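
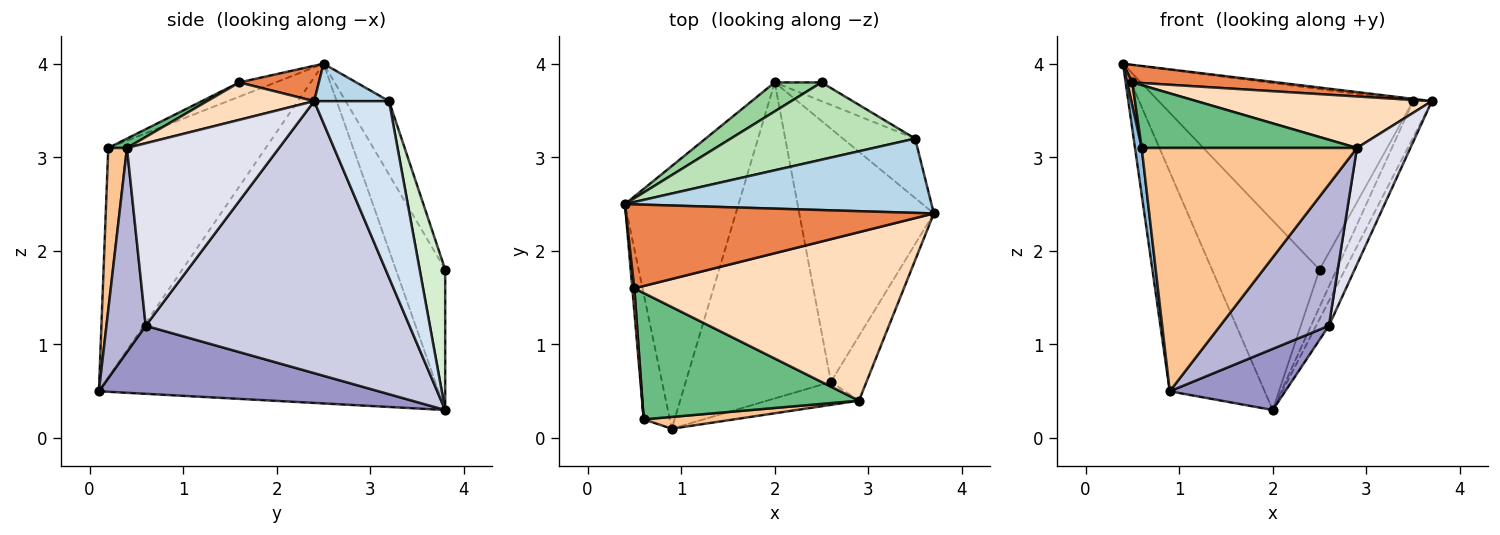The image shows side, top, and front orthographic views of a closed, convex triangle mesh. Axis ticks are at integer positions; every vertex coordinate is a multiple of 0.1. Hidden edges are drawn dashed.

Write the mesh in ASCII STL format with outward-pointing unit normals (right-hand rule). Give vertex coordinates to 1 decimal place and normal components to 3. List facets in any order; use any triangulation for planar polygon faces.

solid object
 facet normal -0.917 0.256 -0.307
  outer loop
   vertex 2.0 3.8 0.3
   vertex 0.9 0.1 0.5
   vertex 0.4 2.5 4.0
  endloop
 endfacet
 facet normal -0.993 -0.042 -0.113
  outer loop
   vertex 0.6 0.2 3.1
   vertex 0.4 2.5 4.0
   vertex 0.9 0.1 0.5
  endloop
 endfacet
 facet normal 0.121 0.030 0.992
  outer loop
   vertex 3.5 3.2 3.6
   vertex 0.4 2.5 4.0
   vertex 3.7 2.4 3.6
  endloop
 endfacet
 facet normal 0.902 0.225 -0.369
  outer loop
   vertex 3.5 3.2 3.6
   vertex 3.7 2.4 3.6
   vertex 2.0 3.8 0.3
  endloop
 endfacet
 facet normal 0.112 -0.204 0.973
  outer loop
   vertex 0.5 1.6 3.8
   vertex 3.7 2.4 3.6
   vertex 0.4 2.5 4.0
  endloop
 endfacet
 facet normal -0.980 -0.140 0.140
  outer loop
   vertex 0.5 1.6 3.8
   vertex 0.4 2.5 4.0
   vertex 0.6 0.2 3.1
  endloop
 endfacet
 facet normal 0.087 -0.995 0.048
  outer loop
   vertex 2.9 0.4 3.1
   vertex 0.6 0.2 3.1
   vertex 0.9 0.1 0.5
  endloop
 endfacet
 facet normal 0.132 -0.290 0.948
  outer loop
   vertex 2.9 0.4 3.1
   vertex 3.7 2.4 3.6
   vertex 0.5 1.6 3.8
  endloop
 endfacet
 facet normal 0.039 -0.445 0.895
  outer loop
   vertex 2.9 0.4 3.1
   vertex 0.5 1.6 3.8
   vertex 0.6 0.2 3.1
  endloop
 endfacet
 facet normal -0.413 0.900 0.138
  outer loop
   vertex 2.5 3.8 1.8
   vertex 2.0 3.8 0.3
   vertex 0.4 2.5 4.0
  endloop
 endfacet
 facet normal -0.155 0.908 0.389
  outer loop
   vertex 2.5 3.8 1.8
   vertex 0.4 2.5 4.0
   vertex 3.5 3.2 3.6
  endloop
 endfacet
 facet normal 0.802 0.535 -0.267
  outer loop
   vertex 2.5 3.8 1.8
   vertex 3.5 3.2 3.6
   vertex 2.0 3.8 0.3
  endloop
 endfacet
 facet normal 0.418 -0.172 -0.892
  outer loop
   vertex 2.6 0.6 1.2
   vertex 0.9 0.1 0.5
   vertex 2.0 3.8 0.3
  endloop
 endfacet
 facet normal 0.336 -0.930 -0.151
  outer loop
   vertex 2.6 0.6 1.2
   vertex 2.9 0.4 3.1
   vertex 0.9 0.1 0.5
  endloop
 endfacet
 facet normal 0.896 0.043 -0.443
  outer loop
   vertex 2.6 0.6 1.2
   vertex 2.0 3.8 0.3
   vertex 3.7 2.4 3.6
  endloop
 endfacet
 facet normal 0.928 -0.326 -0.181
  outer loop
   vertex 2.6 0.6 1.2
   vertex 3.7 2.4 3.6
   vertex 2.9 0.4 3.1
  endloop
 endfacet
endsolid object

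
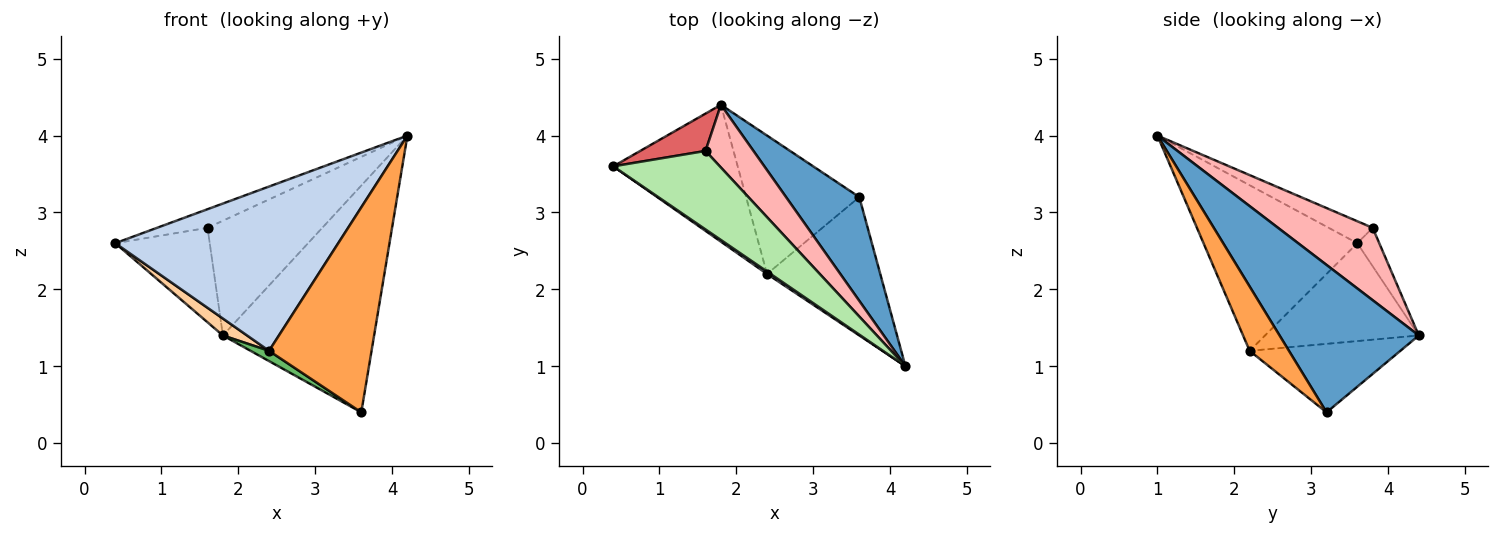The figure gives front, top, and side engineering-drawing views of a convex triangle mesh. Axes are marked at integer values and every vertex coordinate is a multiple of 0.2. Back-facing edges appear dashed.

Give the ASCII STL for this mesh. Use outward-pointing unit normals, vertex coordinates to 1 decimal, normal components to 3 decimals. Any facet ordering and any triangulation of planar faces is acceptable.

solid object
 facet normal 0.642 0.697 0.319
  outer loop
   vertex 1.8 4.4 1.4
   vertex 4.2 1.0 4.0
   vertex 3.6 3.2 0.4
  endloop
 endfacet
 facet normal -0.568 -0.823 0.012
  outer loop
   vertex 2.4 2.2 1.2
   vertex 4.2 1.0 4.0
   vertex 0.4 3.6 2.6
  endloop
 endfacet
 facet normal 0.303 -0.790 -0.533
  outer loop
   vertex 2.4 2.2 1.2
   vertex 3.6 3.2 0.4
   vertex 4.2 1.0 4.0
  endloop
 endfacet
 facet normal -0.615 -0.097 -0.782
  outer loop
   vertex 2.4 2.2 1.2
   vertex 0.4 3.6 2.6
   vertex 1.8 4.4 1.4
  endloop
 endfacet
 facet normal -0.517 -0.063 -0.854
  outer loop
   vertex 2.4 2.2 1.2
   vertex 1.8 4.4 1.4
   vertex 3.6 3.2 0.4
  endloop
 endfacet
 facet normal -0.197 0.226 0.954
  outer loop
   vertex 1.6 3.8 2.8
   vertex 0.4 3.6 2.6
   vertex 4.2 1.0 4.0
  endloop
 endfacet
 facet normal -0.211 0.909 0.359
  outer loop
   vertex 1.6 3.8 2.8
   vertex 1.8 4.4 1.4
   vertex 0.4 3.6 2.6
  endloop
 endfacet
 facet normal 0.586 0.711 0.388
  outer loop
   vertex 1.6 3.8 2.8
   vertex 4.2 1.0 4.0
   vertex 1.8 4.4 1.4
  endloop
 endfacet
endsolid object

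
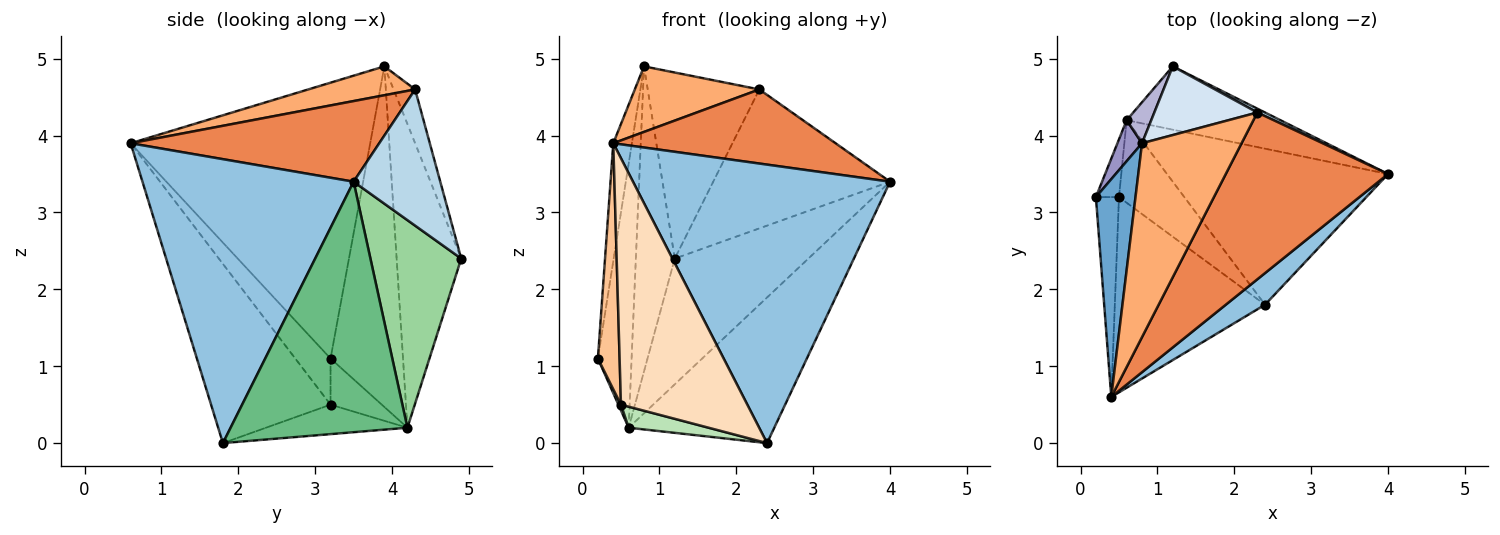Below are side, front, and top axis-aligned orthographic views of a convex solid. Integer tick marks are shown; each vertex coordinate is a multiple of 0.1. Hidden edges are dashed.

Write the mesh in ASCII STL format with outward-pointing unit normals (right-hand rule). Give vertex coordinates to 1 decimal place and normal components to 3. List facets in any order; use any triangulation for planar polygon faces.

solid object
 facet normal -0.987 0.077 0.142
  outer loop
   vertex 0.8 3.9 4.9
   vertex 0.2 3.2 1.1
   vertex 0.4 0.6 3.9
  endloop
 endfacet
 facet normal 0.632 -0.770 0.087
  outer loop
   vertex 2.4 1.8 0.0
   vertex 4.0 3.5 3.4
   vertex 0.4 0.6 3.9
  endloop
 endfacet
 facet normal 0.440 0.898 0.025
  outer loop
   vertex 2.3 4.3 4.6
   vertex 4.0 3.5 3.4
   vertex 1.2 4.9 2.4
  endloop
 endfacet
 facet normal -0.178 0.923 0.341
  outer loop
   vertex 2.3 4.3 4.6
   vertex 1.2 4.9 2.4
   vertex 0.8 3.9 4.9
  endloop
 endfacet
 facet normal 0.413 -0.370 0.832
  outer loop
   vertex 2.3 4.3 4.6
   vertex 0.4 0.6 3.9
   vertex 4.0 3.5 3.4
  endloop
 endfacet
 facet normal 0.265 -0.309 0.913
  outer loop
   vertex 2.3 4.3 4.6
   vertex 0.8 3.9 4.9
   vertex 0.4 0.6 3.9
  endloop
 endfacet
 facet normal -0.784 -0.482 -0.392
  outer loop
   vertex 0.5 3.2 0.5
   vertex 0.4 0.6 3.9
   vertex 0.2 3.2 1.1
  endloop
 endfacet
 facet normal -0.595 -0.630 -0.499
  outer loop
   vertex 0.5 3.2 0.5
   vertex 2.4 1.8 0.0
   vertex 0.4 0.6 3.9
  endloop
 endfacet
 facet normal 0.638 0.525 -0.563
  outer loop
   vertex 0.6 4.2 0.2
   vertex 4.0 3.5 3.4
   vertex 2.4 1.8 0.0
  endloop
 endfacet
 facet normal 0.519 0.763 -0.384
  outer loop
   vertex 0.6 4.2 0.2
   vertex 1.2 4.9 2.4
   vertex 4.0 3.5 3.4
  endloop
 endfacet
 facet normal -0.400 -0.226 -0.888
  outer loop
   vertex 0.6 4.2 0.2
   vertex 2.4 1.8 0.0
   vertex 0.5 3.2 0.5
  endloop
 endfacet
 facet normal -0.894 -0.045 -0.447
  outer loop
   vertex 0.6 4.2 0.2
   vertex 0.5 3.2 0.5
   vertex 0.2 3.2 1.1
  endloop
 endfacet
 facet normal -0.905 0.421 0.065
  outer loop
   vertex 0.6 4.2 0.2
   vertex 0.2 3.2 1.1
   vertex 0.8 3.9 4.9
  endloop
 endfacet
 facet normal -0.854 0.515 0.069
  outer loop
   vertex 0.6 4.2 0.2
   vertex 0.8 3.9 4.9
   vertex 1.2 4.9 2.4
  endloop
 endfacet
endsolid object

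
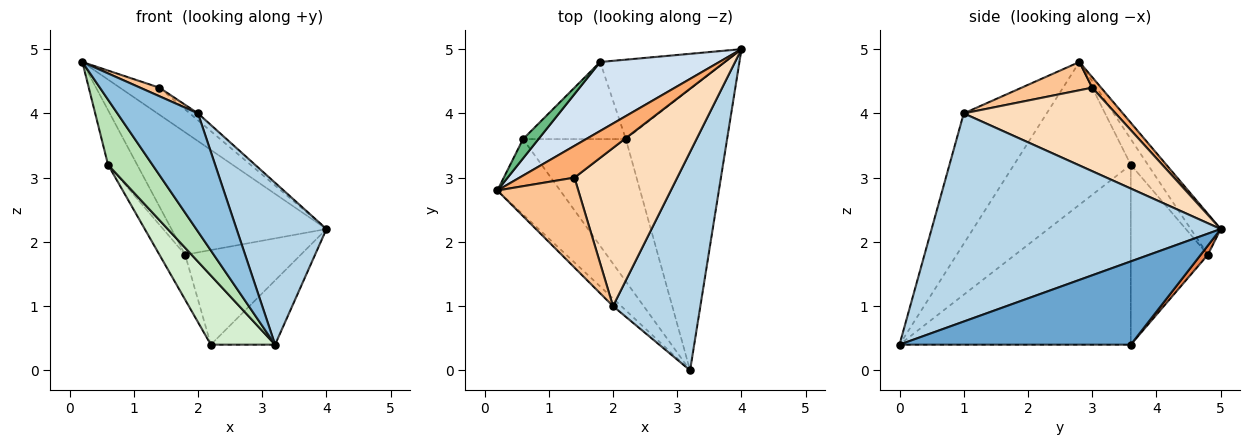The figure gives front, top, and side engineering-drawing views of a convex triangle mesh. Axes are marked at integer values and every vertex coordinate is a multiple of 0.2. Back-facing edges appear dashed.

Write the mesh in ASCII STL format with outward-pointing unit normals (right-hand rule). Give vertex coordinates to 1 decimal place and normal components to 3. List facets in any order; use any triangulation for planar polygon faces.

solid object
 facet normal 0.625 0.174 -0.761
  outer loop
   vertex 2.2 3.6 0.4
   vertex 4.0 5.0 2.2
   vertex 3.2 0.0 0.4
  endloop
 endfacet
 facet normal -0.716 -0.696 -0.045
  outer loop
   vertex 2.0 1.0 4.0
   vertex 0.2 2.8 4.8
   vertex 3.2 0.0 0.4
  endloop
 endfacet
 facet normal 0.886 -0.276 0.372
  outer loop
   vertex 2.0 1.0 4.0
   vertex 3.2 0.0 0.4
   vertex 4.0 5.0 2.2
  endloop
 endfacet
 facet normal -0.166 0.859 0.484
  outer loop
   vertex 1.8 4.8 1.8
   vertex 0.2 2.8 4.8
   vertex 4.0 5.0 2.2
  endloop
 endfacet
 facet normal 0.047 0.765 -0.642
  outer loop
   vertex 1.8 4.8 1.8
   vertex 4.0 5.0 2.2
   vertex 2.2 3.6 0.4
  endloop
 endfacet
 facet normal 0.144 0.641 0.754
  outer loop
   vertex 1.4 3.0 4.4
   vertex 4.0 5.0 2.2
   vertex 0.2 2.8 4.8
  endloop
 endfacet
 facet normal 0.328 -0.090 0.940
  outer loop
   vertex 1.4 3.0 4.4
   vertex 0.2 2.8 4.8
   vertex 2.0 1.0 4.0
  endloop
 endfacet
 facet normal 0.630 0.034 0.776
  outer loop
   vertex 1.4 3.0 4.4
   vertex 2.0 1.0 4.0
   vertex 4.0 5.0 2.2
  endloop
 endfacet
 facet normal -0.485 0.825 0.291
  outer loop
   vertex 0.6 3.6 3.2
   vertex 0.2 2.8 4.8
   vertex 1.8 4.8 1.8
  endloop
 endfacet
 facet normal -0.834 0.278 -0.477
  outer loop
   vertex 0.6 3.6 3.2
   vertex 1.8 4.8 1.8
   vertex 2.2 3.6 0.4
  endloop
 endfacet
 facet normal -0.865 -0.329 -0.380
  outer loop
   vertex 0.6 3.6 3.2
   vertex 3.2 0.0 0.4
   vertex 0.2 2.8 4.8
  endloop
 endfacet
 facet normal -0.844 -0.234 -0.482
  outer loop
   vertex 0.6 3.6 3.2
   vertex 2.2 3.6 0.4
   vertex 3.2 0.0 0.4
  endloop
 endfacet
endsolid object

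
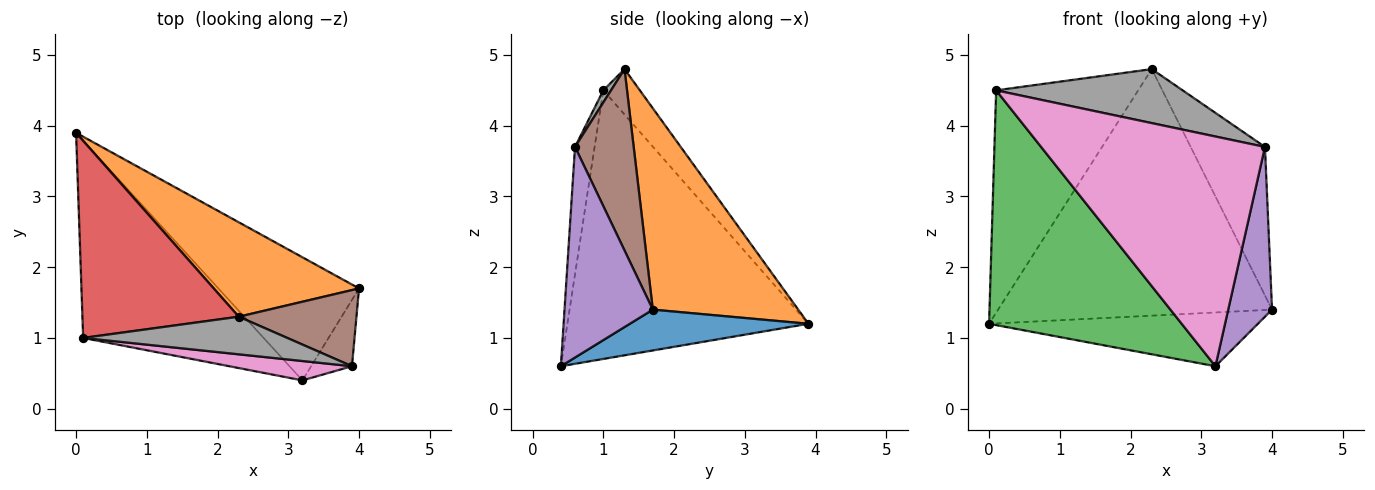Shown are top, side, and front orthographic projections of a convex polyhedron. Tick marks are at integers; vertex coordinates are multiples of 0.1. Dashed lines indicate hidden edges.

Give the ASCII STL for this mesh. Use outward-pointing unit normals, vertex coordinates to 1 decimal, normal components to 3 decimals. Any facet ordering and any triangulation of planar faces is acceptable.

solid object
 facet normal 0.257 0.387 -0.886
  outer loop
   vertex 3.2 0.4 0.6
   vertex 0.0 3.9 1.2
   vertex 4.0 1.7 1.4
  endloop
 endfacet
 facet normal 0.444 0.837 0.321
  outer loop
   vertex 2.3 1.3 4.8
   vertex 4.0 1.7 1.4
   vertex 0.0 3.9 1.2
  endloop
 endfacet
 facet normal -0.692 -0.553 -0.465
  outer loop
   vertex 0.1 1.0 4.5
   vertex 0.0 3.9 1.2
   vertex 3.2 0.4 0.6
  endloop
 endfacet
 facet normal -0.189 0.735 0.651
  outer loop
   vertex 0.1 1.0 4.5
   vertex 2.3 1.3 4.8
   vertex 0.0 3.9 1.2
  endloop
 endfacet
 facet normal 0.883 -0.438 -0.171
  outer loop
   vertex 3.9 0.6 3.7
   vertex 3.2 0.4 0.6
   vertex 4.0 1.7 1.4
  endloop
 endfacet
 facet normal 0.575 0.728 0.373
  outer loop
   vertex 3.9 0.6 3.7
   vertex 4.0 1.7 1.4
   vertex 2.3 1.3 4.8
  endloop
 endfacet
 facet normal -0.087 -0.993 0.084
  outer loop
   vertex 3.9 0.6 3.7
   vertex 0.1 1.0 4.5
   vertex 3.2 0.4 0.6
  endloop
 endfacet
 facet normal 0.034 -0.820 0.571
  outer loop
   vertex 3.9 0.6 3.7
   vertex 2.3 1.3 4.8
   vertex 0.1 1.0 4.5
  endloop
 endfacet
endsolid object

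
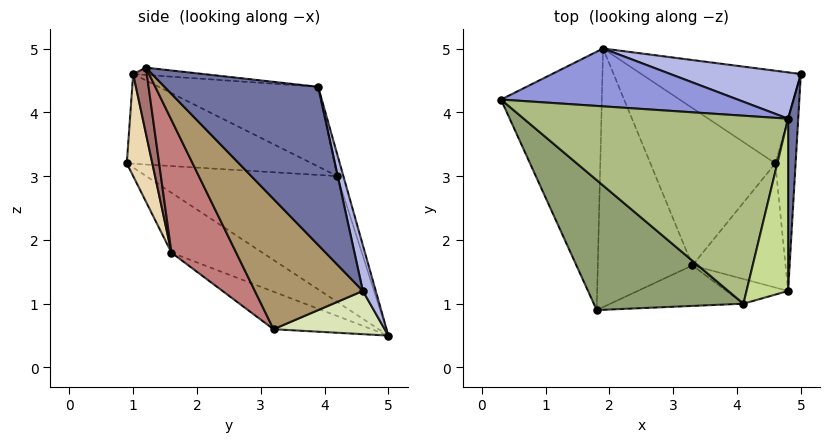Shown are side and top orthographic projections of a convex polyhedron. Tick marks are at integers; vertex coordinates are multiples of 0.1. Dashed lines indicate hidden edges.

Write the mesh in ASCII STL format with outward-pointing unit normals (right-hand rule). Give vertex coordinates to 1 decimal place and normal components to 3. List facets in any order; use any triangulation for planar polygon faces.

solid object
 facet normal 0.998 0.007 0.064
  outer loop
   vertex 4.8 3.9 4.4
   vertex 4.8 1.2 4.7
   vertex 5.0 4.6 1.2
  endloop
 endfacet
 facet normal -0.726 -0.365 -0.582
  outer loop
   vertex 1.9 5.0 0.5
   vertex 1.8 0.9 3.2
   vertex 0.3 4.2 3.0
  endloop
 endfacet
 facet normal -0.026 0.957 0.289
  outer loop
   vertex 1.9 5.0 0.5
   vertex 0.3 4.2 3.0
   vertex 4.8 3.9 4.4
  endloop
 endfacet
 facet normal 0.076 0.973 0.218
  outer loop
   vertex 1.9 5.0 0.5
   vertex 4.8 3.9 4.4
   vertex 5.0 4.6 1.2
  endloop
 endfacet
 facet normal -0.506 -0.179 0.844
  outer loop
   vertex 4.1 1.0 4.6
   vertex 0.3 4.2 3.0
   vertex 1.8 0.9 3.2
  endloop
 endfacet
 facet normal -0.286 0.135 0.949
  outer loop
   vertex 4.1 1.0 4.6
   vertex 4.8 3.9 4.4
   vertex 0.3 4.2 3.0
  endloop
 endfacet
 facet normal -0.171 0.109 0.979
  outer loop
   vertex 4.1 1.0 4.6
   vertex 4.8 1.2 4.7
   vertex 4.8 3.9 4.4
  endloop
 endfacet
 facet normal 0.248 0.321 -0.914
  outer loop
   vertex 4.6 3.2 0.6
   vertex 1.9 5.0 0.5
   vertex 5.0 4.6 1.2
  endloop
 endfacet
 facet normal 0.966 -0.212 -0.150
  outer loop
   vertex 4.6 3.2 0.6
   vertex 5.0 4.6 1.2
   vertex 4.8 1.2 4.7
  endloop
 endfacet
 facet normal -0.470 -0.477 -0.742
  outer loop
   vertex 3.3 1.6 1.8
   vertex 1.8 0.9 3.2
   vertex 1.9 5.0 0.5
  endloop
 endfacet
 facet normal -0.259 -0.436 -0.862
  outer loop
   vertex 3.3 1.6 1.8
   vertex 1.9 5.0 0.5
   vertex 4.6 3.2 0.6
  endloop
 endfacet
 facet normal 0.199 -0.945 -0.259
  outer loop
   vertex 3.3 1.6 1.8
   vertex 4.1 1.0 4.6
   vertex 1.8 0.9 3.2
  endloop
 endfacet
 facet normal 0.301 -0.911 -0.281
  outer loop
   vertex 3.3 1.6 1.8
   vertex 4.8 1.2 4.7
   vertex 4.1 1.0 4.6
  endloop
 endfacet
 facet normal 0.552 -0.739 -0.387
  outer loop
   vertex 3.3 1.6 1.8
   vertex 4.6 3.2 0.6
   vertex 4.8 1.2 4.7
  endloop
 endfacet
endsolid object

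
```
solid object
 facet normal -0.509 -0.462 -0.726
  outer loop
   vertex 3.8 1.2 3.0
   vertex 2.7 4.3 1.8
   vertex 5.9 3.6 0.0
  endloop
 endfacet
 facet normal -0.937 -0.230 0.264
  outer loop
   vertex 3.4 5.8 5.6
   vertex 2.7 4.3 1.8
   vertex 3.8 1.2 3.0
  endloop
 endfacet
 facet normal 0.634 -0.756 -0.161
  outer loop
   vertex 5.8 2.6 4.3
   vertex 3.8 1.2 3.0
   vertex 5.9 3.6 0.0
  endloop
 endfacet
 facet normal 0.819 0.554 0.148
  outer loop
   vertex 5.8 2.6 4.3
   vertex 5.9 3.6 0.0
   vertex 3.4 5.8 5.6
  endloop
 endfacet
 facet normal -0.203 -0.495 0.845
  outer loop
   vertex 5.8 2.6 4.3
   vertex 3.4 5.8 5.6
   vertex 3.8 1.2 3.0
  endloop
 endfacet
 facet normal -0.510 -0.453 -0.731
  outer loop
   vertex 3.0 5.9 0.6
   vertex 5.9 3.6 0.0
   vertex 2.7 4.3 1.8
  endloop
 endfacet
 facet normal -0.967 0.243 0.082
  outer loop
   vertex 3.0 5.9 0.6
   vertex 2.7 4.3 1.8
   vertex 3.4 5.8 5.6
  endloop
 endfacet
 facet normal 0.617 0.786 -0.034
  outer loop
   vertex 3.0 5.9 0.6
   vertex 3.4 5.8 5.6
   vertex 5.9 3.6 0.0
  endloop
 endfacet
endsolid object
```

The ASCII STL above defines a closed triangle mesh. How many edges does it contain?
12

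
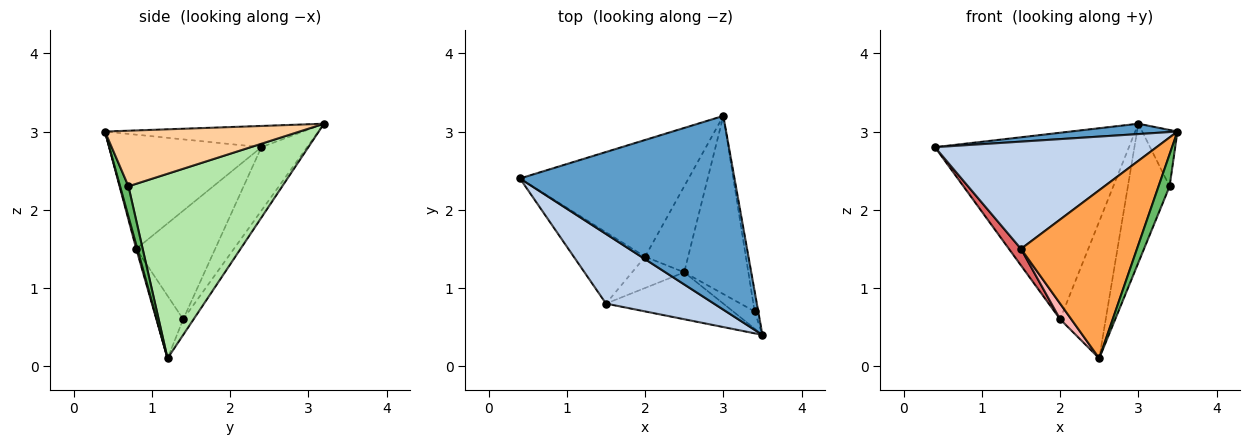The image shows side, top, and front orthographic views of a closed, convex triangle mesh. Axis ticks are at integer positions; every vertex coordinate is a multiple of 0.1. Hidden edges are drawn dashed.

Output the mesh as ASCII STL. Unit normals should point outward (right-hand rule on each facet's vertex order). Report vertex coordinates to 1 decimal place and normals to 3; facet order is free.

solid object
 facet normal -0.098 -0.053 0.994
  outer loop
   vertex 3.0 3.2 3.1
   vertex 0.4 2.4 2.8
   vertex 3.5 0.4 3.0
  endloop
 endfacet
 facet normal -0.499 -0.727 0.472
  outer loop
   vertex 1.5 0.8 1.5
   vertex 3.5 0.4 3.0
   vertex 0.4 2.4 2.8
  endloop
 endfacet
 facet normal 0.009 -0.963 -0.269
  outer loop
   vertex 1.5 0.8 1.5
   vertex 2.5 1.2 0.1
   vertex 3.5 0.4 3.0
  endloop
 endfacet
 facet normal 0.982 0.178 -0.064
  outer loop
   vertex 3.4 0.7 2.3
   vertex 3.0 3.2 3.1
   vertex 3.5 0.4 3.0
  endloop
 endfacet
 facet normal 0.554 -0.733 -0.393
  outer loop
   vertex 3.4 0.7 2.3
   vertex 3.5 0.4 3.0
   vertex 2.5 1.2 0.1
  endloop
 endfacet
 facet normal 0.915 0.248 -0.318
  outer loop
   vertex 3.4 0.7 2.3
   vertex 2.5 1.2 0.1
   vertex 3.0 3.2 3.1
  endloop
 endfacet
 facet normal -0.829 -0.127 -0.545
  outer loop
   vertex 2.0 1.4 0.6
   vertex 1.5 0.8 1.5
   vertex 0.4 2.4 2.8
  endloop
 endfacet
 facet normal -0.732 -0.305 -0.610
  outer loop
   vertex 2.0 1.4 0.6
   vertex 2.5 1.2 0.1
   vertex 1.5 0.8 1.5
  endloop
 endfacet
 facet normal -0.196 0.831 -0.520
  outer loop
   vertex 2.0 1.4 0.6
   vertex 0.4 2.4 2.8
   vertex 3.0 3.2 3.1
  endloop
 endfacet
 facet normal -0.190 0.831 -0.522
  outer loop
   vertex 2.0 1.4 0.6
   vertex 3.0 3.2 3.1
   vertex 2.5 1.2 0.1
  endloop
 endfacet
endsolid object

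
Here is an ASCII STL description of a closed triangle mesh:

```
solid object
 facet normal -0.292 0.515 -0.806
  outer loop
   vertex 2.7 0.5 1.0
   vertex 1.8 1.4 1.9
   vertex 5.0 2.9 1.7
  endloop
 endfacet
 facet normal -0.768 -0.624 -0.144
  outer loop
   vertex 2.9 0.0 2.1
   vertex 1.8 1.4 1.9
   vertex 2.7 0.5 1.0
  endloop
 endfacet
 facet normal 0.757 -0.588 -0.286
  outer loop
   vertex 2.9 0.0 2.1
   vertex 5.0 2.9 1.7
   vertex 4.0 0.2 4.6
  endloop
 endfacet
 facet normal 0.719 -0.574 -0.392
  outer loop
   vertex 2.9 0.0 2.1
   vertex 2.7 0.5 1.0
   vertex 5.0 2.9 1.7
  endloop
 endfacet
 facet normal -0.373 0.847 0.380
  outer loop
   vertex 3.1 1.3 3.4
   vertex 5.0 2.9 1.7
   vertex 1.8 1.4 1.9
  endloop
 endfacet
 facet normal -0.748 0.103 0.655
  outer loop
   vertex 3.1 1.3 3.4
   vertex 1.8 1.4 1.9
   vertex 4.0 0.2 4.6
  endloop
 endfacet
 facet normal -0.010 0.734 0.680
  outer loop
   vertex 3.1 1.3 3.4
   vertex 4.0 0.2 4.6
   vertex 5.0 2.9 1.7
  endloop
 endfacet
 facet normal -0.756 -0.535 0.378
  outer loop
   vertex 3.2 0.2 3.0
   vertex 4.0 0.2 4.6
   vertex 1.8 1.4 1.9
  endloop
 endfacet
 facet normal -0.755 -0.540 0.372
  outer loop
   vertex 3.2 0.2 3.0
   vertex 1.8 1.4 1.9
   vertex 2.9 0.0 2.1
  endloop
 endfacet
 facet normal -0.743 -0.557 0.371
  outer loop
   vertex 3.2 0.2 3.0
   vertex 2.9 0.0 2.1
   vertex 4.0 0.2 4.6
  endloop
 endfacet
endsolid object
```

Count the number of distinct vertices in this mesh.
7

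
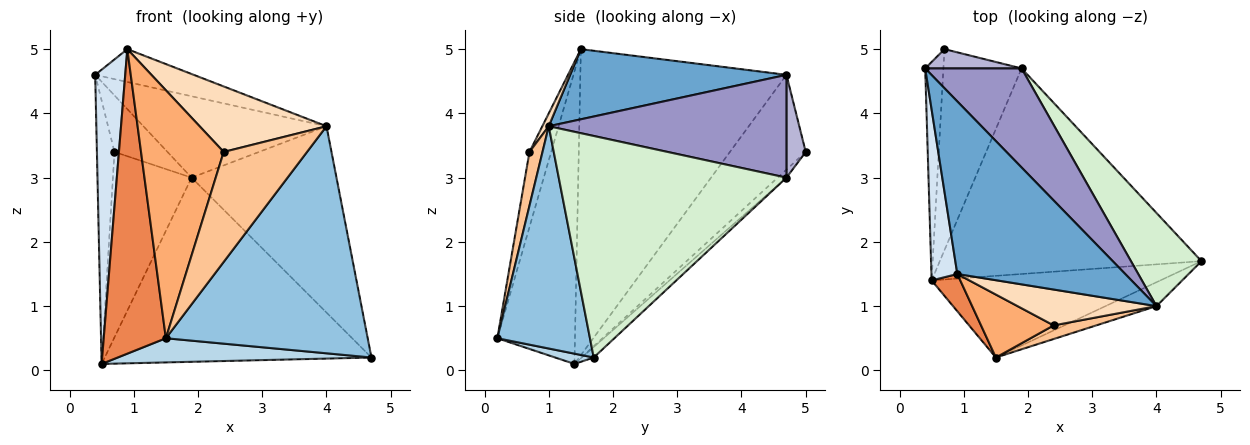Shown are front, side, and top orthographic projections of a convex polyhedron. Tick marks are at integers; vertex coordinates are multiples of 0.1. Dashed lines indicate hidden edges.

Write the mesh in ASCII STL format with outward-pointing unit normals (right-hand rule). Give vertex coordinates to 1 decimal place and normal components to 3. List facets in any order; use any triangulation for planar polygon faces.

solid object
 facet normal 0.380 0.173 0.909
  outer loop
   vertex 4.0 1.0 3.8
   vertex 0.4 4.7 4.6
   vertex 0.9 1.5 5.0
  endloop
 endfacet
 facet normal 0.415 -0.905 -0.095
  outer loop
   vertex 4.0 1.0 3.8
   vertex 1.5 0.2 0.5
   vertex 4.7 1.7 0.2
  endloop
 endfacet
 facet normal 0.043 -0.283 -0.958
  outer loop
   vertex 0.5 1.4 0.1
   vertex 4.7 1.7 0.2
   vertex 1.5 0.2 0.5
  endloop
 endfacet
 facet normal -0.986 -0.144 0.083
  outer loop
   vertex 0.5 1.4 0.1
   vertex 0.9 1.5 5.0
   vertex 0.4 4.7 4.6
  endloop
 endfacet
 facet normal -0.778 -0.623 0.076
  outer loop
   vertex 0.5 1.4 0.1
   vertex 1.5 0.2 0.5
   vertex 0.9 1.5 5.0
  endloop
 endfacet
 facet normal -0.247 -0.939 0.238
  outer loop
   vertex 2.4 0.7 3.4
   vertex 0.9 1.5 5.0
   vertex 1.5 0.2 0.5
  endloop
 endfacet
 facet normal 0.154 -0.981 0.121
  outer loop
   vertex 2.4 0.7 3.4
   vertex 1.5 0.2 0.5
   vertex 4.0 1.0 3.8
  endloop
 endfacet
 facet normal 0.044 -0.876 0.480
  outer loop
   vertex 2.4 0.7 3.4
   vertex 4.0 1.0 3.8
   vertex 0.9 1.5 5.0
  endloop
 endfacet
 facet normal -0.958 0.222 -0.184
  outer loop
   vertex 0.7 5.0 3.4
   vertex 0.5 1.4 0.1
   vertex 0.4 4.7 4.6
  endloop
 endfacet
 facet normal -0.030 0.667 -0.745
  outer loop
   vertex 1.9 4.7 3.0
   vertex 4.7 1.7 0.2
   vertex 0.5 1.4 0.1
  endloop
 endfacet
 facet normal -0.075 0.676 -0.733
  outer loop
   vertex 1.9 4.7 3.0
   vertex 0.5 1.4 0.1
   vertex 0.7 5.0 3.4
  endloop
 endfacet
 facet normal 0.815 0.519 0.259
  outer loop
   vertex 1.9 4.7 3.0
   vertex 4.0 1.0 3.8
   vertex 4.7 1.7 0.2
  endloop
 endfacet
 facet normal 0.636 0.490 0.596
  outer loop
   vertex 1.9 4.7 3.0
   vertex 0.4 4.7 4.6
   vertex 4.0 1.0 3.8
  endloop
 endfacet
 facet normal 0.325 0.895 0.305
  outer loop
   vertex 1.9 4.7 3.0
   vertex 0.7 5.0 3.4
   vertex 0.4 4.7 4.6
  endloop
 endfacet
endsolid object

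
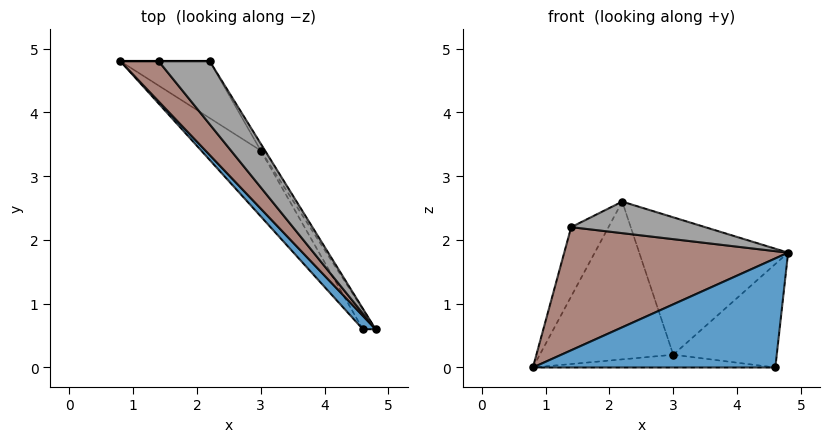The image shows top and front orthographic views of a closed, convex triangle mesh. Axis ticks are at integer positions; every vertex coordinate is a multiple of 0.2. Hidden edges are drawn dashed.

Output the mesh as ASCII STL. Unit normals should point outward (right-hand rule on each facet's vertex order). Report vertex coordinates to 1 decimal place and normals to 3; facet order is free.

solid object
 facet normal -0.739 -0.669 0.082
  outer loop
   vertex 4.6 0.6 0.0
   vertex 4.8 0.6 1.8
   vertex 0.8 4.8 0.0
  endloop
 endfacet
 facet normal 0.533 0.796 -0.287
  outer loop
   vertex 3.0 3.4 0.2
   vertex 0.8 4.8 0.0
   vertex 2.2 4.8 2.6
  endloop
 endfacet
 facet normal 0.206 0.186 -0.961
  outer loop
   vertex 3.0 3.4 0.2
   vertex 4.6 0.6 0.0
   vertex 0.8 4.8 0.0
  endloop
 endfacet
 facet normal 0.848 0.530 -0.026
  outer loop
   vertex 3.0 3.4 0.2
   vertex 2.2 4.8 2.6
   vertex 4.8 0.6 1.8
  endloop
 endfacet
 facet normal 0.861 0.499 -0.096
  outer loop
   vertex 3.0 3.4 0.2
   vertex 4.8 0.6 1.8
   vertex 4.6 0.6 0.0
  endloop
 endfacet
 facet normal -0.751 -0.628 0.205
  outer loop
   vertex 1.4 4.8 2.2
   vertex 0.8 4.8 0.0
   vertex 4.8 0.6 1.8
  endloop
 endfacet
 facet normal 0.000 1.000 0.000
  outer loop
   vertex 1.4 4.8 2.2
   vertex 2.2 4.8 2.6
   vertex 0.8 4.8 0.0
  endloop
 endfacet
 facet normal -0.408 -0.408 0.816
  outer loop
   vertex 1.4 4.8 2.2
   vertex 4.8 0.6 1.8
   vertex 2.2 4.8 2.6
  endloop
 endfacet
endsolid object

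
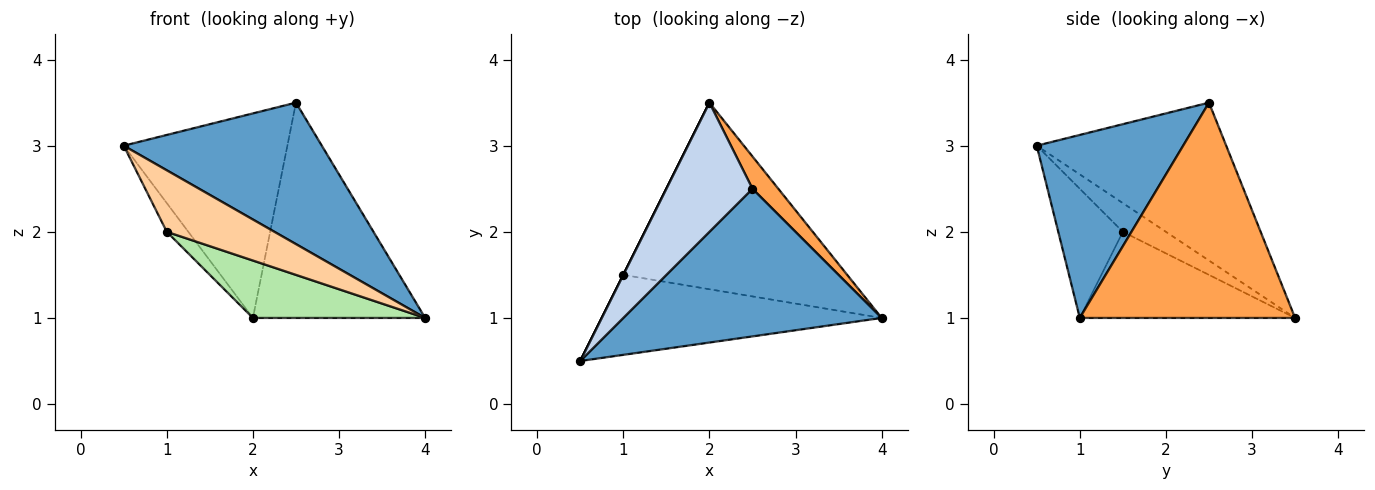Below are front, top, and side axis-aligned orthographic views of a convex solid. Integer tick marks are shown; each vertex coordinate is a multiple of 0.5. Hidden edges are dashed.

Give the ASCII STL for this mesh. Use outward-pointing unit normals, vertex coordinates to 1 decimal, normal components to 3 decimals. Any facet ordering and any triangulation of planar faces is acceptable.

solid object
 facet normal 0.455 -0.616 0.643
  outer loop
   vertex 2.5 2.5 3.5
   vertex 0.5 0.5 3.0
   vertex 4.0 1.0 1.0
  endloop
 endfacet
 facet normal -0.700 0.604 0.382
  outer loop
   vertex 2.5 2.5 3.5
   vertex 2.0 3.5 1.0
   vertex 0.5 0.5 3.0
  endloop
 endfacet
 facet normal 0.777 0.622 0.093
  outer loop
   vertex 2.5 2.5 3.5
   vertex 4.0 1.0 1.0
   vertex 2.0 3.5 1.0
  endloop
 endfacet
 facet normal -0.344 -0.573 -0.744
  outer loop
   vertex 1.0 1.5 2.0
   vertex 4.0 1.0 1.0
   vertex 0.5 0.5 3.0
  endloop
 endfacet
 facet normal -0.894 0.447 0.000
  outer loop
   vertex 1.0 1.5 2.0
   vertex 0.5 0.5 3.0
   vertex 2.0 3.5 1.0
  endloop
 endfacet
 facet normal -0.345 -0.276 -0.897
  outer loop
   vertex 1.0 1.5 2.0
   vertex 2.0 3.5 1.0
   vertex 4.0 1.0 1.0
  endloop
 endfacet
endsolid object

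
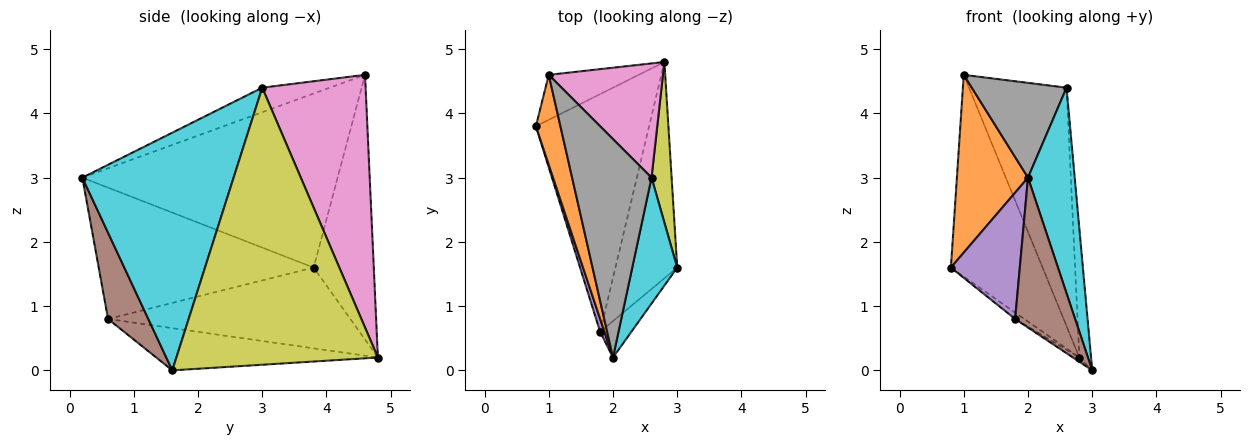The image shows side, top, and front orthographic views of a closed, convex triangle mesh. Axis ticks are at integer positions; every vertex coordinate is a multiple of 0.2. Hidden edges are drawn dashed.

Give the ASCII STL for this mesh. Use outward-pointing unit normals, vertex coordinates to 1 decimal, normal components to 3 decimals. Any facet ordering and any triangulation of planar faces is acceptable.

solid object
 facet normal -0.539 0.822 -0.183
  outer loop
   vertex 1.0 4.6 4.6
   vertex 2.8 4.8 0.2
   vertex 0.8 3.8 1.6
  endloop
 endfacet
 facet normal -0.955 -0.266 0.135
  outer loop
   vertex 2.0 0.2 3.0
   vertex 1.0 4.6 4.6
   vertex 0.8 3.8 1.6
  endloop
 endfacet
 facet normal -0.581 0.022 -0.814
  outer loop
   vertex 1.8 0.6 0.8
   vertex 0.8 3.8 1.6
   vertex 2.8 4.8 0.2
  endloop
 endfacet
 facet normal -0.564 0.016 -0.826
  outer loop
   vertex 1.8 0.6 0.8
   vertex 2.8 4.8 0.2
   vertex 3.0 1.6 0.0
  endloop
 endfacet
 facet normal -0.952 -0.305 0.031
  outer loop
   vertex 1.8 0.6 0.8
   vertex 2.0 0.2 3.0
   vertex 0.8 3.8 1.6
  endloop
 endfacet
 facet normal 0.546 -0.814 -0.198
  outer loop
   vertex 1.8 0.6 0.8
   vertex 3.0 1.6 0.0
   vertex 2.0 0.2 3.0
  endloop
 endfacet
 facet normal 0.691 0.652 0.312
  outer loop
   vertex 2.6 3.0 4.4
   vertex 2.8 4.8 0.2
   vertex 1.0 4.6 4.6
  endloop
 endfacet
 facet normal -0.273 -0.383 0.883
  outer loop
   vertex 2.6 3.0 4.4
   vertex 1.0 4.6 4.6
   vertex 2.0 0.2 3.0
  endloop
 endfacet
 facet normal 0.996 0.058 0.072
  outer loop
   vertex 2.6 3.0 4.4
   vertex 3.0 1.6 0.0
   vertex 2.8 4.8 0.2
  endloop
 endfacet
 facet normal 0.940 -0.290 0.178
  outer loop
   vertex 2.6 3.0 4.4
   vertex 2.0 0.2 3.0
   vertex 3.0 1.6 0.0
  endloop
 endfacet
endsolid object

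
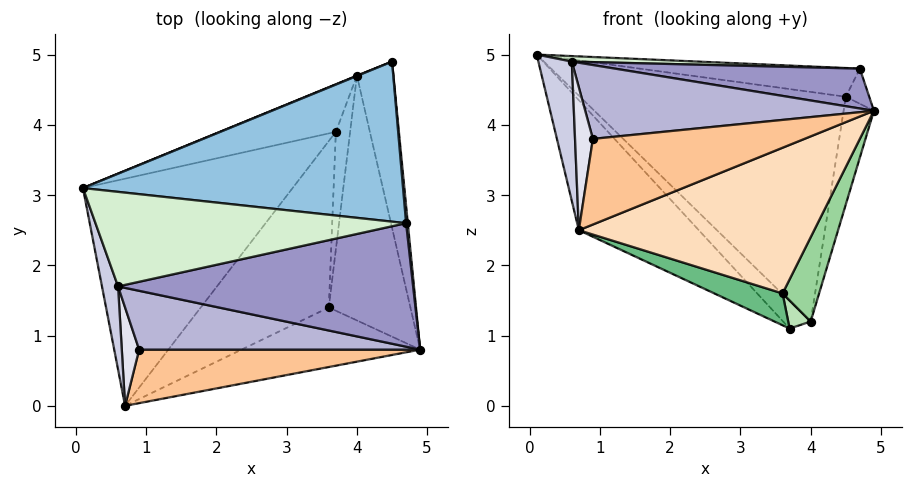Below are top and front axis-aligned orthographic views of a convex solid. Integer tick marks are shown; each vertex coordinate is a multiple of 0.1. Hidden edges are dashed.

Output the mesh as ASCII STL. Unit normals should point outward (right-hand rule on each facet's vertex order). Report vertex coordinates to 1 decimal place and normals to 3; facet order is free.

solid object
 facet normal -0.724 0.342 -0.598
  outer loop
   vertex 0.7 0.0 2.5
   vertex 0.1 3.1 5.0
   vertex 3.7 3.9 1.1
  endloop
 endfacet
 facet normal 0.062 0.176 0.982
  outer loop
   vertex 4.7 2.6 4.8
   vertex 4.5 4.9 4.4
   vertex 0.1 3.1 5.0
  endloop
 endfacet
 facet normal 0.994 0.095 0.047
  outer loop
   vertex 4.7 2.6 4.8
   vertex 4.9 0.8 4.2
   vertex 4.5 4.9 4.4
  endloop
 endfacet
 facet normal -0.378 0.926 0.001
  outer loop
   vertex 4.0 4.7 1.2
   vertex 0.1 3.1 5.0
   vertex 4.5 4.9 4.4
  endloop
 endfacet
 facet normal -0.724 0.346 -0.597
  outer loop
   vertex 4.0 4.7 1.2
   vertex 3.7 3.9 1.1
   vertex 0.1 3.1 5.0
  endloop
 endfacet
 facet normal 0.982 0.104 -0.160
  outer loop
   vertex 4.0 4.7 1.2
   vertex 4.5 4.9 4.4
   vertex 4.9 0.8 4.2
  endloop
 endfacet
 facet normal -0.053 -0.847 0.529
  outer loop
   vertex 0.9 0.8 3.8
   vertex 0.7 0.0 2.5
   vertex 4.9 0.8 4.2
  endloop
 endfacet
 facet normal 0.313 -0.879 -0.359
  outer loop
   vertex 3.6 1.4 1.6
   vertex 4.9 0.8 4.2
   vertex 0.7 0.0 2.5
  endloop
 endfacet
 facet normal -0.209 -0.184 -0.960
  outer loop
   vertex 3.6 1.4 1.6
   vertex 0.7 0.0 2.5
   vertex 3.7 3.9 1.1
  endloop
 endfacet
 facet normal 0.867 -0.162 -0.471
  outer loop
   vertex 3.6 1.4 1.6
   vertex 4.0 4.7 1.2
   vertex 4.9 0.8 4.2
  endloop
 endfacet
 facet normal 0.686 -0.169 -0.707
  outer loop
   vertex 3.6 1.4 1.6
   vertex 3.7 3.9 1.1
   vertex 4.0 4.7 1.2
  endloop
 endfacet
 facet normal 0.037 -0.058 0.998
  outer loop
   vertex 0.6 1.7 4.9
   vertex 4.7 2.6 4.8
   vertex 0.1 3.1 5.0
  endloop
 endfacet
 facet normal 0.090 -0.306 0.948
  outer loop
   vertex 0.6 1.7 4.9
   vertex 4.9 0.8 4.2
   vertex 4.7 2.6 4.8
  endloop
 endfacet
 facet normal -0.062 -0.781 0.622
  outer loop
   vertex 0.6 1.7 4.9
   vertex 0.9 0.8 3.8
   vertex 4.9 0.8 4.2
  endloop
 endfacet
 facet normal -0.917 -0.342 0.204
  outer loop
   vertex 0.6 1.7 4.9
   vertex 0.1 3.1 5.0
   vertex 0.7 0.0 2.5
  endloop
 endfacet
 facet normal -0.365 -0.767 0.528
  outer loop
   vertex 0.6 1.7 4.9
   vertex 0.7 0.0 2.5
   vertex 0.9 0.8 3.8
  endloop
 endfacet
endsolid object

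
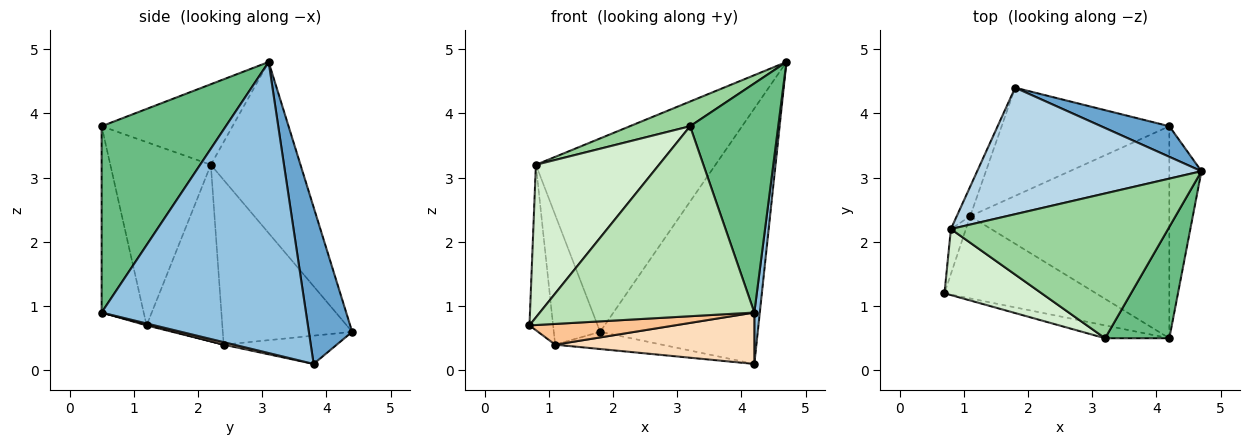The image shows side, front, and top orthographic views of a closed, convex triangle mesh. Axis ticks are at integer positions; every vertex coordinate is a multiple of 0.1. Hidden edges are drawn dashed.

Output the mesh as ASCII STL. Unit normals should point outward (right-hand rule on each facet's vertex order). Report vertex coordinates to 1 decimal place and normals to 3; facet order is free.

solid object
 facet normal 0.263 0.958 0.115
  outer loop
   vertex 4.2 3.8 0.1
   vertex 1.8 4.4 0.6
   vertex 4.7 3.1 4.8
  endloop
 endfacet
 facet normal 0.994 -0.027 -0.110
  outer loop
   vertex 4.2 0.5 0.9
   vertex 4.2 3.8 0.1
   vertex 4.7 3.1 4.8
  endloop
 endfacet
 facet normal -0.385 0.772 0.505
  outer loop
   vertex 0.8 2.2 3.2
   vertex 4.7 3.1 4.8
   vertex 1.8 4.4 0.6
  endloop
 endfacet
 facet normal -0.164 0.155 -0.974
  outer loop
   vertex 1.1 2.4 0.4
   vertex 1.8 4.4 0.6
   vertex 4.2 3.8 0.1
  endloop
 endfacet
 facet normal -0.951 0.297 -0.081
  outer loop
   vertex 1.1 2.4 0.4
   vertex 0.7 1.2 0.7
   vertex 0.8 2.2 3.2
  endloop
 endfacet
 facet normal -0.939 0.336 -0.077
  outer loop
   vertex 1.1 2.4 0.4
   vertex 0.8 2.2 3.2
   vertex 1.8 4.4 0.6
  endloop
 endfacet
 facet normal 0.006 -0.245 -0.970
  outer loop
   vertex 1.1 2.4 0.4
   vertex 4.2 0.5 0.9
   vertex 0.7 1.2 0.7
  endloop
 endfacet
 facet normal 0.012 -0.236 -0.972
  outer loop
   vertex 1.1 2.4 0.4
   vertex 4.2 3.8 0.1
   vertex 4.2 0.5 0.9
  endloop
 endfacet
 facet normal 0.785 -0.557 0.271
  outer loop
   vertex 3.2 0.5 3.8
   vertex 4.2 0.5 0.9
   vertex 4.7 3.1 4.8
  endloop
 endfacet
 facet normal -0.343 -0.158 0.926
  outer loop
   vertex 3.2 0.5 3.8
   vertex 4.7 3.1 4.8
   vertex 0.8 2.2 3.2
  endloop
 endfacet
 facet normal -0.192 -0.979 -0.066
  outer loop
   vertex 3.2 0.5 3.8
   vertex 0.7 1.2 0.7
   vertex 4.2 0.5 0.9
  endloop
 endfacet
 facet normal -0.600 -0.734 0.318
  outer loop
   vertex 3.2 0.5 3.8
   vertex 0.8 2.2 3.2
   vertex 0.7 1.2 0.7
  endloop
 endfacet
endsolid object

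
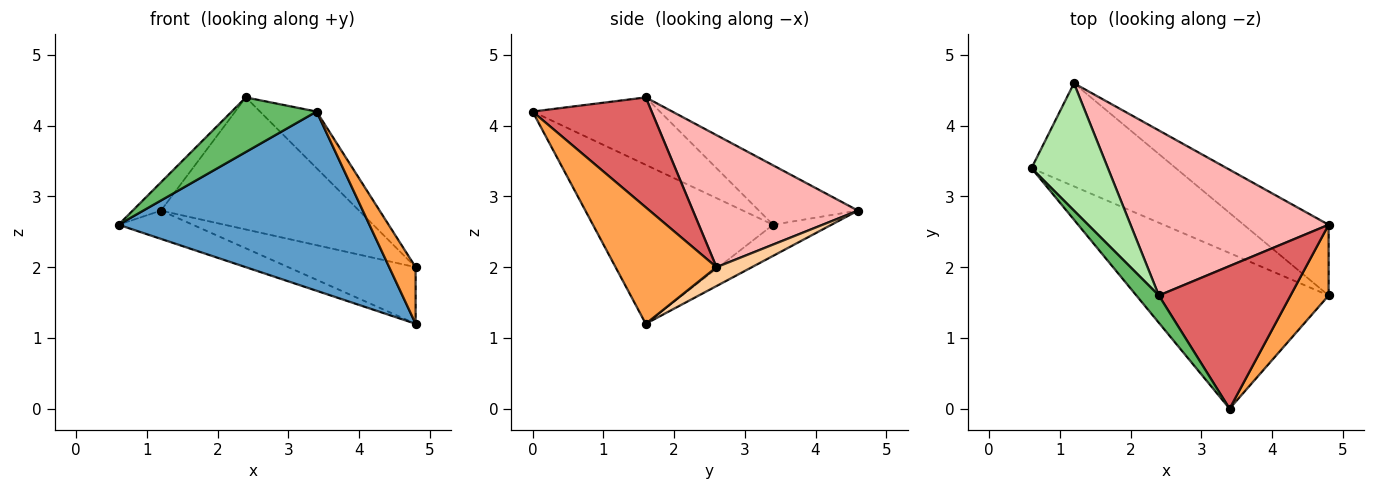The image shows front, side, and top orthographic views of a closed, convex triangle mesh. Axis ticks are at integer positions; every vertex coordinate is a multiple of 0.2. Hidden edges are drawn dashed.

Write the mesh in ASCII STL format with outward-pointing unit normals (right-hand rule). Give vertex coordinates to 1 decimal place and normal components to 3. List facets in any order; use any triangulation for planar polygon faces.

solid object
 facet normal -0.477 -0.664 -0.576
  outer loop
   vertex 3.4 0.0 4.2
   vertex 0.6 3.4 2.6
   vertex 4.8 1.6 1.2
  endloop
 endfacet
 facet normal -0.204 0.259 -0.944
  outer loop
   vertex 1.2 4.6 2.8
   vertex 4.8 1.6 1.2
   vertex 0.6 3.4 2.6
  endloop
 endfacet
 facet normal 0.922 -0.241 0.302
  outer loop
   vertex 4.8 2.6 2.0
   vertex 3.4 0.0 4.2
   vertex 4.8 1.6 1.2
  endloop
 endfacet
 facet normal 0.171 0.615 -0.769
  outer loop
   vertex 4.8 2.6 2.0
   vertex 4.8 1.6 1.2
   vertex 1.2 4.6 2.8
  endloop
 endfacet
 facet normal -0.802 -0.535 0.267
  outer loop
   vertex 2.4 1.6 4.4
   vertex 0.6 3.4 2.6
   vertex 3.4 0.0 4.2
  endloop
 endfacet
 facet normal -0.605 0.173 0.777
  outer loop
   vertex 2.4 1.6 4.4
   vertex 1.2 4.6 2.8
   vertex 0.6 3.4 2.6
  endloop
 endfacet
 facet normal 0.613 0.291 0.734
  outer loop
   vertex 2.4 1.6 4.4
   vertex 3.4 0.0 4.2
   vertex 4.8 2.6 2.0
  endloop
 endfacet
 facet normal 0.462 0.554 0.693
  outer loop
   vertex 2.4 1.6 4.4
   vertex 4.8 2.6 2.0
   vertex 1.2 4.6 2.8
  endloop
 endfacet
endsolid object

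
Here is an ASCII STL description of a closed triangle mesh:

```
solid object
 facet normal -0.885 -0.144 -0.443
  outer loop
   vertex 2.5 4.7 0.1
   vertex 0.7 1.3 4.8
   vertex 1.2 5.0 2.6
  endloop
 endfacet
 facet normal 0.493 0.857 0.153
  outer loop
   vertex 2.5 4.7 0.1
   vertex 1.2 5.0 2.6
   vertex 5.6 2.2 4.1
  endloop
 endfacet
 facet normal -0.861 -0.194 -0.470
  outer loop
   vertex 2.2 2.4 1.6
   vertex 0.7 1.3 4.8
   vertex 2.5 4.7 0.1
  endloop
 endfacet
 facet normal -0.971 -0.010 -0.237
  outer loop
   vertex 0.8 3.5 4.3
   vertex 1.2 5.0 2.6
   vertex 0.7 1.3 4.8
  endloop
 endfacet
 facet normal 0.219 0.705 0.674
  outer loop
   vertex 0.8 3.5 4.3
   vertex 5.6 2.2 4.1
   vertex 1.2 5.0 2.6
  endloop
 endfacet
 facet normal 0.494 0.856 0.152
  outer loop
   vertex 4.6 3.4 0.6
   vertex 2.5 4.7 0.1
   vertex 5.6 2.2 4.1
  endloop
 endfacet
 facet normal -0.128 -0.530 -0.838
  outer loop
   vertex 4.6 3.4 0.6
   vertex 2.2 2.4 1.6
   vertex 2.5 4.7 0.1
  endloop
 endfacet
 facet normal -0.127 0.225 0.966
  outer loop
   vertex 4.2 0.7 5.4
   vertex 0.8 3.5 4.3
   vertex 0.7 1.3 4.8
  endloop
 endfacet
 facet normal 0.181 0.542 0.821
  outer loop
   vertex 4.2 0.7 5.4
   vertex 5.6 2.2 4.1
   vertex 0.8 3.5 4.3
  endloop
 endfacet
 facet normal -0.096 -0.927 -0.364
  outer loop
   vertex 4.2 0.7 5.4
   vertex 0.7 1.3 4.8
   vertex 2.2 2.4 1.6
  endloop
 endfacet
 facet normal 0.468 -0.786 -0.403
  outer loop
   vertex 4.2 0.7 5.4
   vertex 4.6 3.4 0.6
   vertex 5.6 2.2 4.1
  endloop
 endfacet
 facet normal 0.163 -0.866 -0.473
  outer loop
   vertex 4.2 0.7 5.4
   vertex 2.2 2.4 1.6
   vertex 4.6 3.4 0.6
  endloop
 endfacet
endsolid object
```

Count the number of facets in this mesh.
12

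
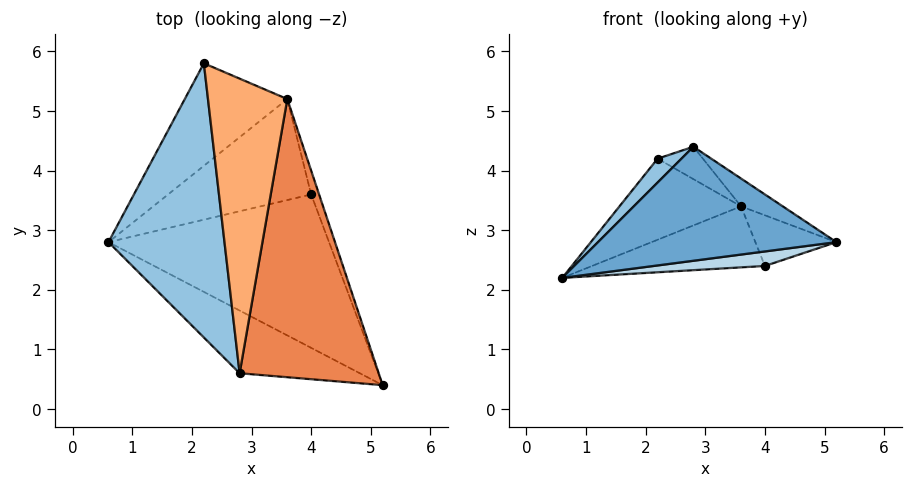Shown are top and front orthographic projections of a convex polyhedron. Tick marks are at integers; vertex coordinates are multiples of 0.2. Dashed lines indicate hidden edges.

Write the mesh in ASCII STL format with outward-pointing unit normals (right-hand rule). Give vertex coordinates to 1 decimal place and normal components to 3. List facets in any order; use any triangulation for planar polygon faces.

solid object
 facet normal -0.367 -0.815 -0.448
  outer loop
   vertex 2.8 0.6 4.4
   vertex 0.6 2.8 2.2
   vertex 5.2 0.4 2.8
  endloop
 endfacet
 facet normal -0.735 -0.059 0.676
  outer loop
   vertex 2.8 0.6 4.4
   vertex 2.2 5.8 4.2
   vertex 0.6 2.8 2.2
  endloop
 endfacet
 facet normal 0.080 -0.094 -0.992
  outer loop
   vertex 4.0 3.6 2.4
   vertex 5.2 0.4 2.8
   vertex 0.6 2.8 2.2
  endloop
 endfacet
 facet normal 0.931 0.330 -0.155
  outer loop
   vertex 3.6 5.2 3.4
   vertex 5.2 0.4 2.8
   vertex 4.0 3.6 2.4
  endloop
 endfacet
 facet normal 0.558 0.083 0.826
  outer loop
   vertex 3.6 5.2 3.4
   vertex 2.8 0.6 4.4
   vertex 5.2 0.4 2.8
  endloop
 endfacet
 facet normal 0.524 0.093 0.847
  outer loop
   vertex 3.6 5.2 3.4
   vertex 2.2 5.8 4.2
   vertex 2.8 0.6 4.4
  endloop
 endfacet
 facet normal -0.179 0.610 -0.772
  outer loop
   vertex 3.6 5.2 3.4
   vertex 0.6 2.8 2.2
   vertex 2.2 5.8 4.2
  endloop
 endfacet
 facet normal -0.071 0.516 -0.854
  outer loop
   vertex 3.6 5.2 3.4
   vertex 4.0 3.6 2.4
   vertex 0.6 2.8 2.2
  endloop
 endfacet
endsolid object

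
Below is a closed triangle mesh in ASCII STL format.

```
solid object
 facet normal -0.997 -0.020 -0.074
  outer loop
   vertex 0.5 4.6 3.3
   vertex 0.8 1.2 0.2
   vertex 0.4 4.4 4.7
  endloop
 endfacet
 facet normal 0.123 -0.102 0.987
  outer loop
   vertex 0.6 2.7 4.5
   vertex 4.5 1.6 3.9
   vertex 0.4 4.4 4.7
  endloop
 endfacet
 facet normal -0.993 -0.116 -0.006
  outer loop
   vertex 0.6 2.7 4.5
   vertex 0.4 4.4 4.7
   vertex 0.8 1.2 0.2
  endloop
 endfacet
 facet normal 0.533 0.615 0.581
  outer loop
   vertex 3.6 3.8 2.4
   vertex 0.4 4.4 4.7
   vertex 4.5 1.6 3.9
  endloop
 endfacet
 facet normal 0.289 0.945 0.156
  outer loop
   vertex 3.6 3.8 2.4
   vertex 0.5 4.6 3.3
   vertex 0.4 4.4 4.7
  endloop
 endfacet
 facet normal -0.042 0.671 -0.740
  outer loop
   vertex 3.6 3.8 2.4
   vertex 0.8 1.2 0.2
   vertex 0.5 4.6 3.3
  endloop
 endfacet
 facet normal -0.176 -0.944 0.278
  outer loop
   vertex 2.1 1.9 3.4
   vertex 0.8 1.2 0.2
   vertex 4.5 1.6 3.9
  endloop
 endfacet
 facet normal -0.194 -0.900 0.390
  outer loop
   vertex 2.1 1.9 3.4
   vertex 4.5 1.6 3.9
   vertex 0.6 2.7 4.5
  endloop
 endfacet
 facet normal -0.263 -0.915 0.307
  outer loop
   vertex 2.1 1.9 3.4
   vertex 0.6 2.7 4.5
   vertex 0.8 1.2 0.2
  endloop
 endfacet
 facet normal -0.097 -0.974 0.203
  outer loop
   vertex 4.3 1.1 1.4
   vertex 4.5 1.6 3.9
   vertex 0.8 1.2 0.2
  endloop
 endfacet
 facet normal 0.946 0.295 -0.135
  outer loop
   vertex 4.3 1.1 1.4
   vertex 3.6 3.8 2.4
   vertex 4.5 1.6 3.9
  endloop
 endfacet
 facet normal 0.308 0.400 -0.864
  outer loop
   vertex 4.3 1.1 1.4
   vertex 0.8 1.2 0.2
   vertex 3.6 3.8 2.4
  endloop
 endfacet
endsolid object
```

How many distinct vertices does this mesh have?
8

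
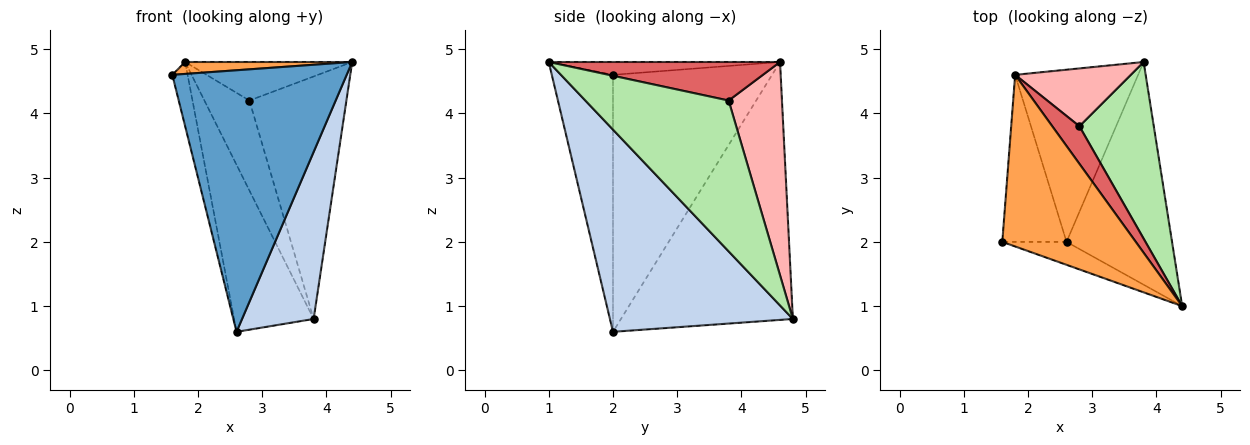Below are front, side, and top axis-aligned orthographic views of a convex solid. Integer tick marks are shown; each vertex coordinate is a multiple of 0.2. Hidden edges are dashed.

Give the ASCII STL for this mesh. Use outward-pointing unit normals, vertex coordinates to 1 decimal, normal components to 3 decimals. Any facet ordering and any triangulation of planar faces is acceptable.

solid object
 facet normal -0.330 -0.940 -0.082
  outer loop
   vertex 2.6 2.0 0.6
   vertex 4.4 1.0 4.8
   vertex 1.6 2.0 4.6
  endloop
 endfacet
 facet normal 0.838 -0.328 -0.437
  outer loop
   vertex 2.6 2.0 0.6
   vertex 3.8 4.8 0.8
   vertex 4.4 1.0 4.8
  endloop
 endfacet
 facet normal -0.096 -0.069 0.993
  outer loop
   vertex 1.8 4.6 4.8
   vertex 1.6 2.0 4.6
   vertex 4.4 1.0 4.8
  endloop
 endfacet
 facet normal -0.966 0.093 -0.241
  outer loop
   vertex 1.8 4.6 4.8
   vertex 2.6 2.0 0.6
   vertex 1.6 2.0 4.6
  endloop
 endfacet
 facet normal -0.833 0.385 -0.397
  outer loop
   vertex 1.8 4.6 4.8
   vertex 3.8 4.8 0.8
   vertex 2.6 2.0 0.6
  endloop
 endfacet
 facet normal 0.767 0.519 0.378
  outer loop
   vertex 2.8 3.8 4.2
   vertex 4.4 1.0 4.8
   vertex 3.8 4.8 0.8
  endloop
 endfacet
 facet normal 0.704 0.509 0.496
  outer loop
   vertex 2.8 3.8 4.2
   vertex 1.8 4.6 4.8
   vertex 4.4 1.0 4.8
  endloop
 endfacet
 facet normal 0.706 0.596 0.383
  outer loop
   vertex 2.8 3.8 4.2
   vertex 3.8 4.8 0.8
   vertex 1.8 4.6 4.8
  endloop
 endfacet
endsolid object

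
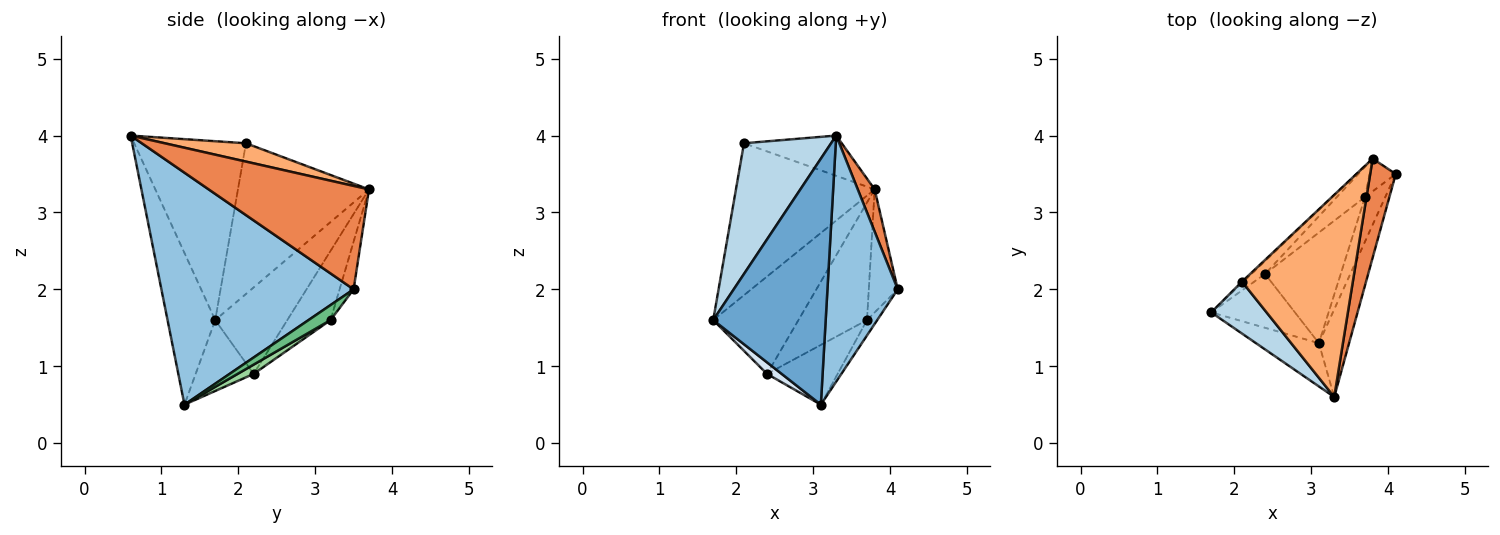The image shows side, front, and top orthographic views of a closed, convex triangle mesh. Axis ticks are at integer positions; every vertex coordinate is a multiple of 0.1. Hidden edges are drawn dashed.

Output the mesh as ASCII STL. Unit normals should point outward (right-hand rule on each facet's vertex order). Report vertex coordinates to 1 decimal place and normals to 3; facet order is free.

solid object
 facet normal -0.385 -0.909 -0.160
  outer loop
   vertex 3.1 1.3 0.5
   vertex 3.3 0.6 4.0
   vertex 1.7 1.7 1.6
  endloop
 endfacet
 facet normal 0.932 -0.341 -0.121
  outer loop
   vertex 3.1 1.3 0.5
   vertex 4.1 3.5 2.0
   vertex 3.3 0.6 4.0
  endloop
 endfacet
 facet normal -0.766 -0.597 0.237
  outer loop
   vertex 2.1 2.1 3.9
   vertex 1.7 1.7 1.6
   vertex 3.3 0.6 4.0
  endloop
 endfacet
 facet normal -0.638 -0.161 -0.753
  outer loop
   vertex 2.4 2.2 0.9
   vertex 3.1 1.3 0.5
   vertex 1.7 1.7 1.6
  endloop
 endfacet
 facet normal 0.966 -0.102 0.239
  outer loop
   vertex 3.8 3.7 3.3
   vertex 3.3 0.6 4.0
   vertex 4.1 3.5 2.0
  endloop
 endfacet
 facet normal 0.160 0.193 0.968
  outer loop
   vertex 3.8 3.7 3.3
   vertex 2.1 2.1 3.9
   vertex 3.3 0.6 4.0
  endloop
 endfacet
 facet normal -0.687 0.727 -0.007
  outer loop
   vertex 3.8 3.7 3.3
   vertex 1.7 1.7 1.6
   vertex 2.1 2.1 3.9
  endloop
 endfacet
 facet normal -0.643 0.760 -0.100
  outer loop
   vertex 3.8 3.7 3.3
   vertex 2.4 2.2 0.9
   vertex 1.7 1.7 1.6
  endloop
 endfacet
 facet normal 0.574 0.267 -0.774
  outer loop
   vertex 3.7 3.2 1.6
   vertex 4.1 3.5 2.0
   vertex 3.1 1.3 0.5
  endloop
 endfacet
 facet normal 0.108 0.472 -0.875
  outer loop
   vertex 3.7 3.2 1.6
   vertex 3.1 1.3 0.5
   vertex 2.4 2.2 0.9
  endloop
 endfacet
 facet normal -0.424 0.875 -0.233
  outer loop
   vertex 3.7 3.2 1.6
   vertex 3.8 3.7 3.3
   vertex 4.1 3.5 2.0
  endloop
 endfacet
 facet normal -0.521 0.826 -0.212
  outer loop
   vertex 3.7 3.2 1.6
   vertex 2.4 2.2 0.9
   vertex 3.8 3.7 3.3
  endloop
 endfacet
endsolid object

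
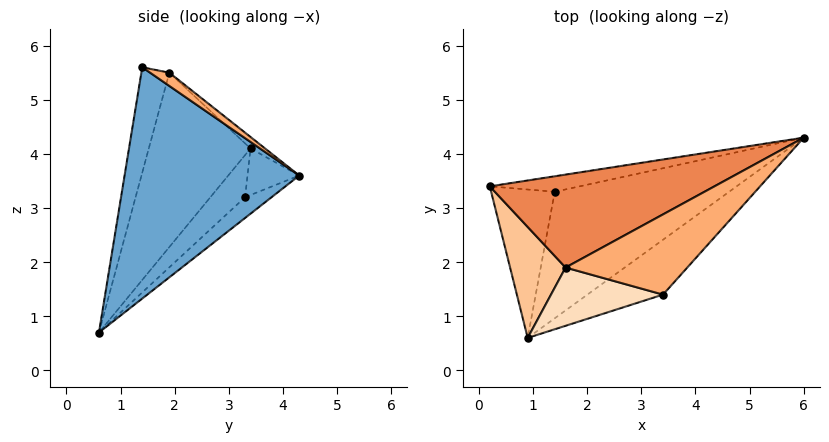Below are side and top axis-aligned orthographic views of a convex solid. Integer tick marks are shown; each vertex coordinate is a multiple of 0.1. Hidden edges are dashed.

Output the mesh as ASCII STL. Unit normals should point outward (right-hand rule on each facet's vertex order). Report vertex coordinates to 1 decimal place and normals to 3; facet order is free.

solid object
 facet normal 0.650 -0.729 -0.213
  outer loop
   vertex 3.4 1.4 5.6
   vertex 0.9 0.6 0.7
   vertex 6.0 4.3 3.6
  endloop
 endfacet
 facet normal -0.173 0.927 -0.333
  outer loop
   vertex 1.4 3.3 3.2
   vertex 0.2 3.4 4.1
   vertex 6.0 4.3 3.6
  endloop
 endfacet
 facet normal -0.416 0.658 -0.628
  outer loop
   vertex 1.4 3.3 3.2
   vertex 0.9 0.6 0.7
   vertex 0.2 3.4 4.1
  endloop
 endfacet
 facet normal -0.086 0.685 -0.723
  outer loop
   vertex 1.4 3.3 3.2
   vertex 6.0 4.3 3.6
   vertex 0.9 0.6 0.7
  endloop
 endfacet
 facet normal -0.038 0.662 0.748
  outer loop
   vertex 1.6 1.9 5.5
   vertex 6.0 4.3 3.6
   vertex 0.2 3.4 4.1
  endloop
 endfacet
 facet normal 0.093 0.507 0.857
  outer loop
   vertex 1.6 1.9 5.5
   vertex 3.4 1.4 5.6
   vertex 6.0 4.3 3.6
  endloop
 endfacet
 facet normal -0.815 -0.519 0.259
  outer loop
   vertex 1.6 1.9 5.5
   vertex 0.2 3.4 4.1
   vertex 0.9 0.6 0.7
  endloop
 endfacet
 facet normal -0.271 -0.918 0.288
  outer loop
   vertex 1.6 1.9 5.5
   vertex 0.9 0.6 0.7
   vertex 3.4 1.4 5.6
  endloop
 endfacet
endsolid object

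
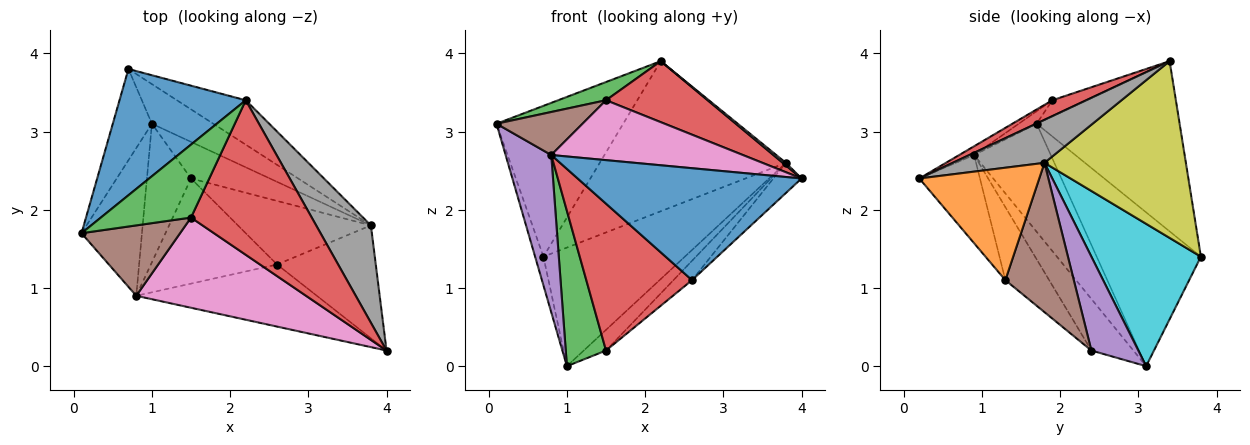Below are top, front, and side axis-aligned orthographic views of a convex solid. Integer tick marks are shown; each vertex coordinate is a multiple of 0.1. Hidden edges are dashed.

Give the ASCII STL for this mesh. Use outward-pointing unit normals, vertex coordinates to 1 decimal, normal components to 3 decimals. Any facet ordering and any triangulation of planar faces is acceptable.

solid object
 facet normal -0.654 0.580 0.485
  outer loop
   vertex 0.7 3.8 1.4
   vertex 0.1 1.7 3.1
   vertex 2.2 3.4 3.9
  endloop
 endfacet
 facet normal -0.966 0.077 -0.246
  outer loop
   vertex 0.7 3.8 1.4
   vertex 1.0 3.1 0.0
   vertex 0.1 1.7 3.1
  endloop
 endfacet
 facet normal -0.171 -0.239 0.956
  outer loop
   vertex 1.5 1.9 3.4
   vertex 2.2 3.4 3.9
   vertex 0.1 1.7 3.1
  endloop
 endfacet
 facet normal 0.121 -0.364 0.923
  outer loop
   vertex 1.5 1.9 3.4
   vertex 4.0 0.2 2.4
   vertex 2.2 3.4 3.9
  endloop
 endfacet
 facet normal -0.774 -0.461 -0.433
  outer loop
   vertex 0.8 0.9 2.7
   vertex 0.1 1.7 3.1
   vertex 1.0 3.1 0.0
  endloop
 endfacet
 facet normal -0.108 -0.518 0.848
  outer loop
   vertex 0.8 0.9 2.7
   vertex 1.5 1.9 3.4
   vertex 0.1 1.7 3.1
  endloop
 endfacet
 facet normal -0.043 -0.553 0.832
  outer loop
   vertex 0.8 0.9 2.7
   vertex 4.0 0.2 2.4
   vertex 1.5 1.9 3.4
  endloop
 endfacet
 facet normal 0.618 -0.021 0.786
  outer loop
   vertex 3.8 1.8 2.6
   vertex 2.2 3.4 3.9
   vertex 4.0 0.2 2.4
  endloop
 endfacet
 facet normal 0.589 0.775 -0.229
  outer loop
   vertex 3.8 1.8 2.6
   vertex 0.7 3.8 1.4
   vertex 2.2 3.4 3.9
  endloop
 endfacet
 facet normal 0.592 0.764 -0.255
  outer loop
   vertex 3.8 1.8 2.6
   vertex 1.0 3.1 0.0
   vertex 0.7 3.8 1.4
  endloop
 endfacet
 facet normal -0.230 -0.851 -0.472
  outer loop
   vertex 2.6 1.3 1.1
   vertex 4.0 0.2 2.4
   vertex 0.8 0.9 2.7
  endloop
 endfacet
 facet normal 0.740 0.174 -0.650
  outer loop
   vertex 2.6 1.3 1.1
   vertex 3.8 1.8 2.6
   vertex 4.0 0.2 2.4
  endloop
 endfacet
 facet normal -0.614 -0.589 -0.525
  outer loop
   vertex 1.5 2.4 0.2
   vertex 0.8 0.9 2.7
   vertex 1.0 3.1 0.0
  endloop
 endfacet
 facet normal -0.319 -0.771 -0.552
  outer loop
   vertex 1.5 2.4 0.2
   vertex 2.6 1.3 1.1
   vertex 0.8 0.9 2.7
  endloop
 endfacet
 facet normal 0.720 0.341 -0.604
  outer loop
   vertex 1.5 2.4 0.2
   vertex 1.0 3.1 0.0
   vertex 3.8 1.8 2.6
  endloop
 endfacet
 facet normal 0.732 0.199 -0.652
  outer loop
   vertex 1.5 2.4 0.2
   vertex 3.8 1.8 2.6
   vertex 2.6 1.3 1.1
  endloop
 endfacet
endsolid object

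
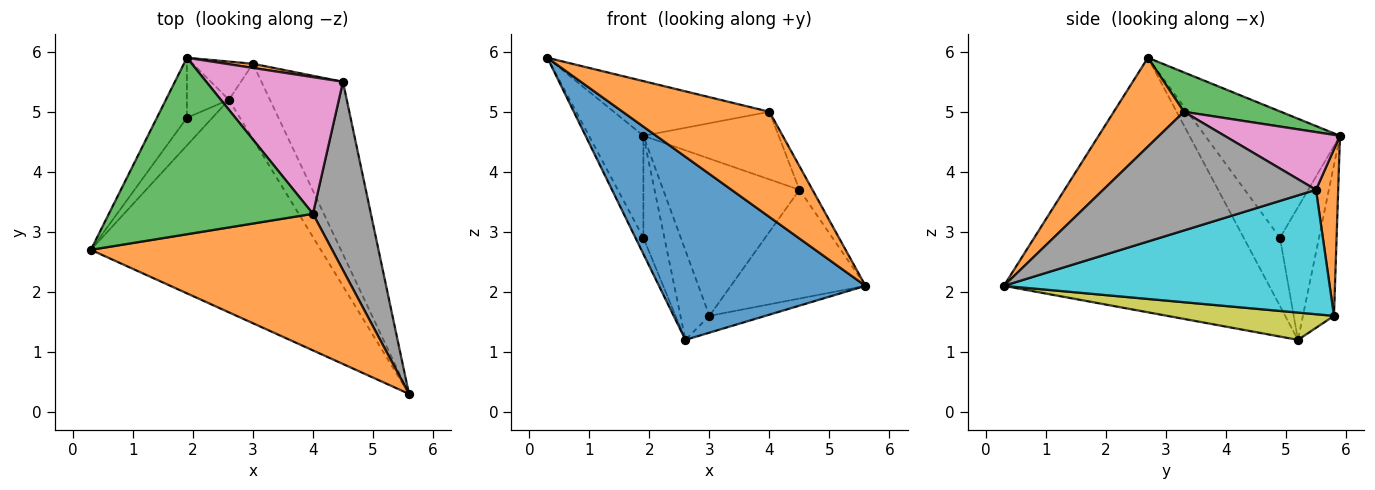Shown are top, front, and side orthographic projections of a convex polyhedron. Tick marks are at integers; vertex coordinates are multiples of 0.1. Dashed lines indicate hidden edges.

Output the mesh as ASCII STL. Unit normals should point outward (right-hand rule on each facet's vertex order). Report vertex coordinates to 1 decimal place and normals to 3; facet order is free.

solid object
 facet normal -0.643 -0.500 -0.580
  outer loop
   vertex 2.6 5.2 1.2
   vertex 5.6 0.3 2.1
   vertex 0.3 2.7 5.9
  endloop
 endfacet
 facet normal 0.280 -0.586 0.761
  outer loop
   vertex 4.0 3.3 5.0
   vertex 0.3 2.7 5.9
   vertex 5.6 0.3 2.1
  endloop
 endfacet
 facet normal 0.181 0.291 0.939
  outer loop
   vertex 4.0 3.3 5.0
   vertex 1.9 5.9 4.6
   vertex 0.3 2.7 5.9
  endloop
 endfacet
 facet normal -0.906 0.365 -0.215
  outer loop
   vertex 1.9 4.9 2.9
   vertex 0.3 2.7 5.9
   vertex 1.9 5.9 4.6
  endloop
 endfacet
 facet normal -0.918 0.200 -0.343
  outer loop
   vertex 1.9 4.9 2.9
   vertex 2.6 5.2 1.2
   vertex 0.3 2.7 5.9
  endloop
 endfacet
 facet normal -0.848 0.457 -0.269
  outer loop
   vertex 1.9 4.9 2.9
   vertex 1.9 5.9 4.6
   vertex 2.6 5.2 1.2
  endloop
 endfacet
 facet normal 0.354 0.415 0.838
  outer loop
   vertex 4.5 5.5 3.7
   vertex 1.9 5.9 4.6
   vertex 4.0 3.3 5.0
  endloop
 endfacet
 facet normal 0.897 0.055 0.438
  outer loop
   vertex 4.5 5.5 3.7
   vertex 4.0 3.3 5.0
   vertex 5.6 0.3 2.1
  endloop
 endfacet
 facet normal 0.544 0.183 -0.819
  outer loop
   vertex 3.0 5.8 1.6
   vertex 5.6 0.3 2.1
   vertex 2.6 5.2 1.2
  endloop
 endfacet
 facet normal 0.791 0.327 -0.518
  outer loop
   vertex 3.0 5.8 1.6
   vertex 4.5 5.5 3.7
   vertex 5.6 0.3 2.1
  endloop
 endfacet
 facet normal -0.702 0.655 -0.279
  outer loop
   vertex 3.0 5.8 1.6
   vertex 2.6 5.2 1.2
   vertex 1.9 5.9 4.6
  endloop
 endfacet
 facet normal 0.161 0.987 0.026
  outer loop
   vertex 3.0 5.8 1.6
   vertex 1.9 5.9 4.6
   vertex 4.5 5.5 3.7
  endloop
 endfacet
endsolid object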